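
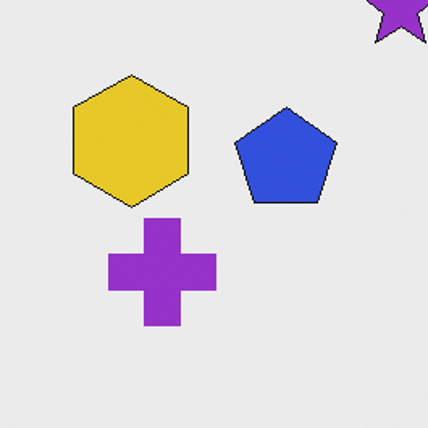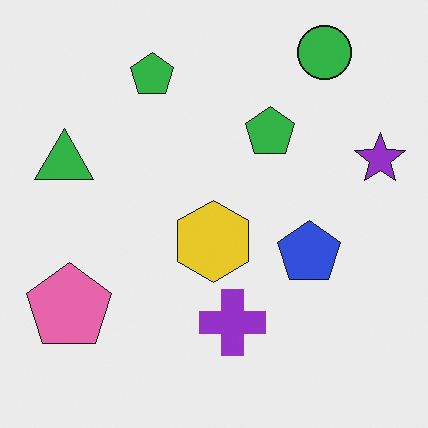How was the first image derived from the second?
This is the original image cropped slightly and scaled back up.

The visible shapes are larger and the field of view is narrower; shapes near the original edges may be partly or wholly outside the frame — a crop-and-rescale.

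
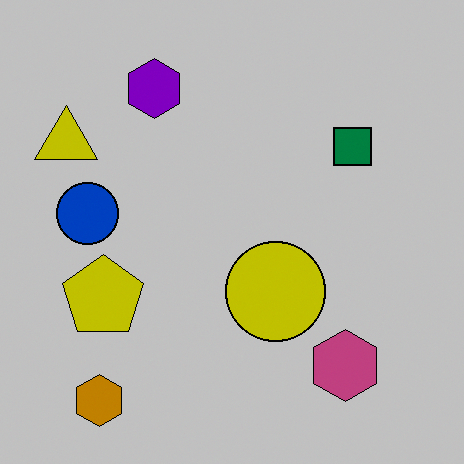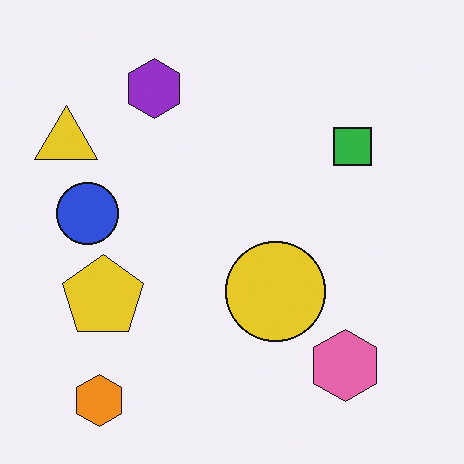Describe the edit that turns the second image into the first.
The first image is the second heavily posterized to just a handful of flat colors.

Each flat color has snapped to a coarser quantized level — most visibly, the near-white background has dropped to a flat grey.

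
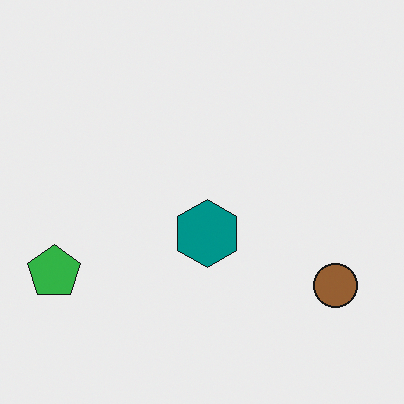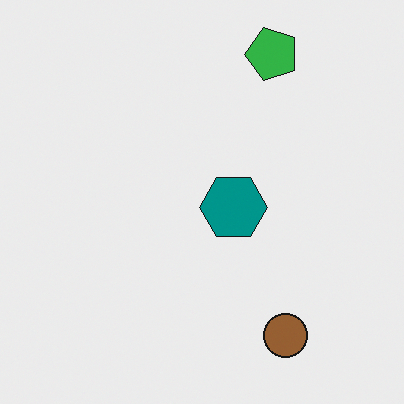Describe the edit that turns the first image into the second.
The second image is the first transposed (reflected across the top-left ↔ bottom-right diagonal).

Shapes have swapped their row and column positions — what was in the top-right is now in the bottom-left — a diagonal reflection.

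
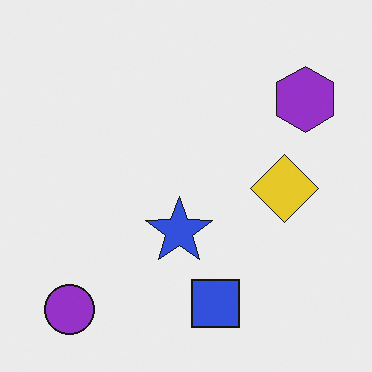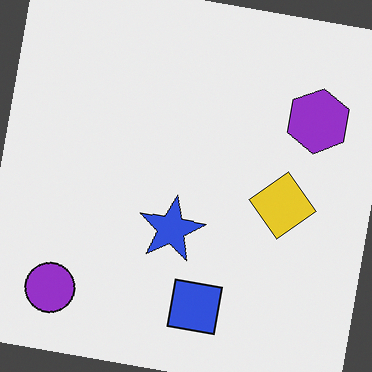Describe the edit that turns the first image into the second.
The second image is the first rotated clockwise by a few degrees.

Every shape is tilted by the same angle and the image corners show triangular fill wedges — a whole-image rotation by a non-right angle.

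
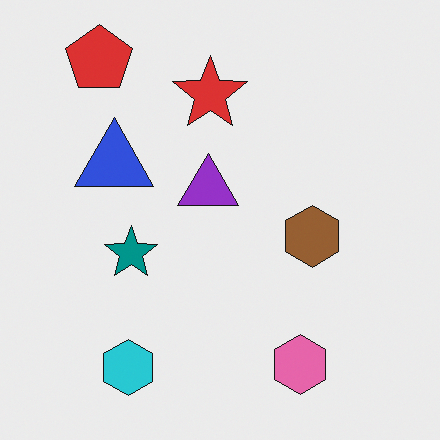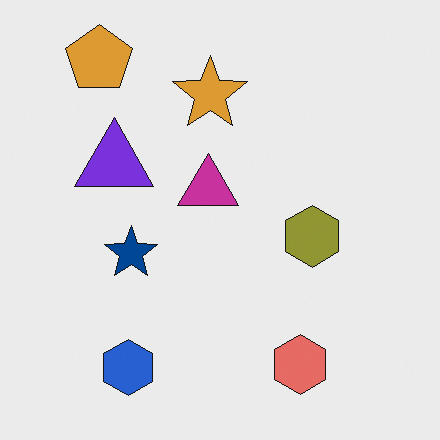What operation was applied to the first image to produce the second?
The image was hue-shifted slightly.

Every shape's color has rotated by the same amount around the hue wheel — a uniform hue shift.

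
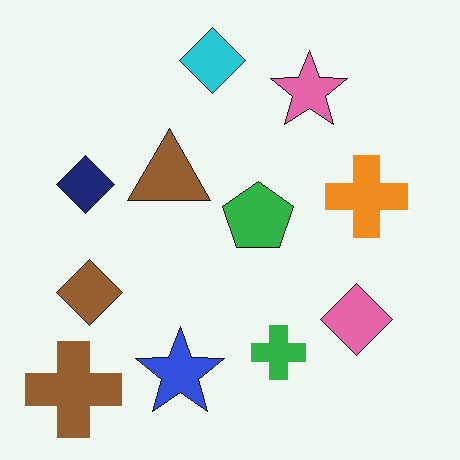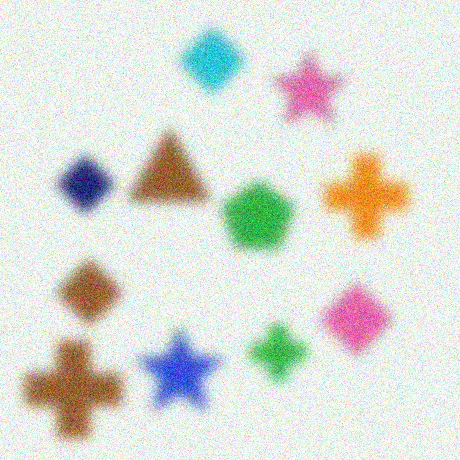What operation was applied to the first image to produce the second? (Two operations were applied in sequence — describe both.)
It was heavily blurred, then degraded with visible gaussian noise.

Shape edges and outlines are uniformly softened across the whole image. Random speckle covers the whole image, including the flat background.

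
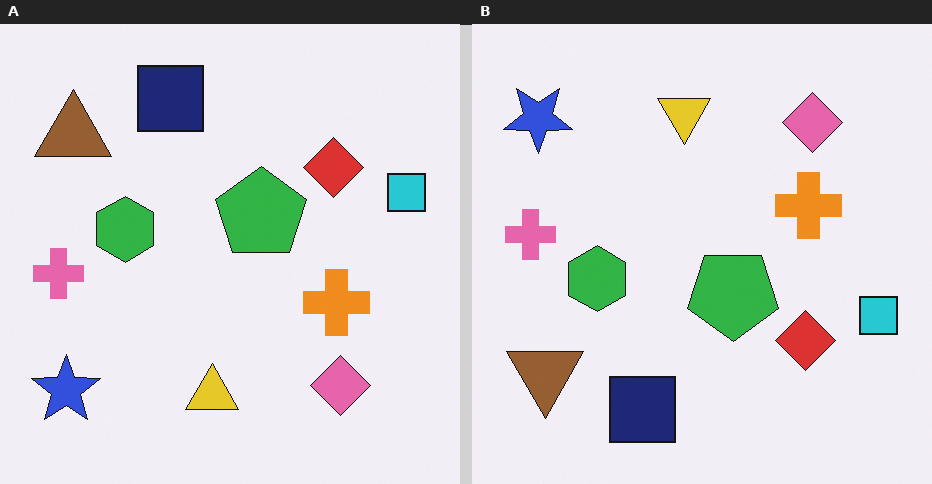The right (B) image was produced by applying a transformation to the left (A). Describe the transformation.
Flipped vertically (top ↔ bottom).

The navy square is in the top of the left (A) image and the bottom of the right (B) — shapes on opposite sides of the horizontal midline have swapped in a mirror flip.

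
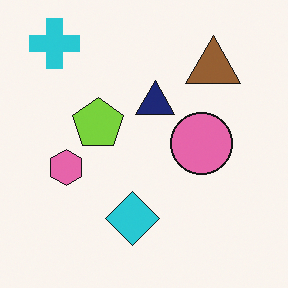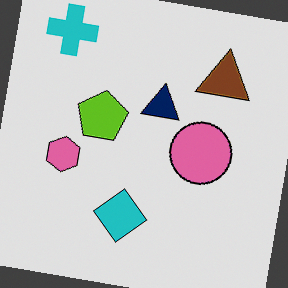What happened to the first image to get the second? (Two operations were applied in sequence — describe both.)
The image was rotated clockwise by a small amount, then posterized to a reduced palette.

Every shape is tilted by the same angle and the image corners show triangular fill wedges — a whole-image rotation by a non-right angle. Each flat color has snapped to a coarser quantized level — most visibly, the near-white background has dropped to a flat grey.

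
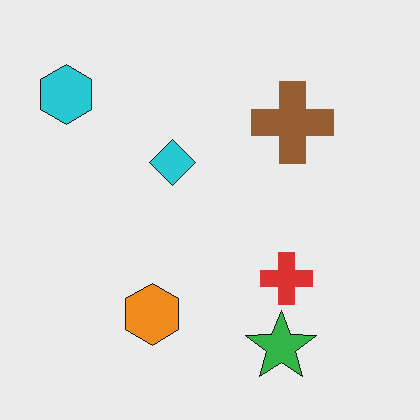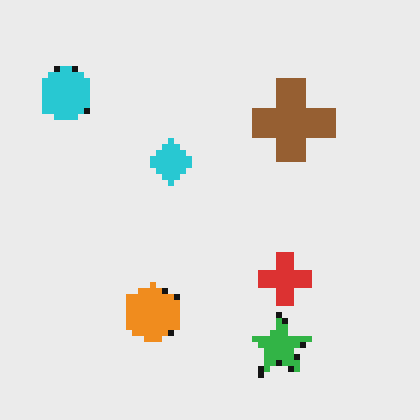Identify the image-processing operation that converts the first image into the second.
The image was pixelated into visible square blocks.

Shapes are reduced to large square blocks; fine edges and outlines are lost — a downscale-then-upscale (mosaic) effect.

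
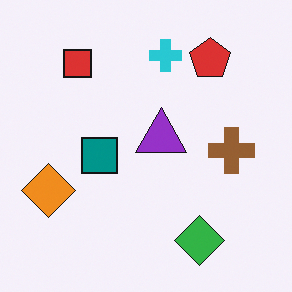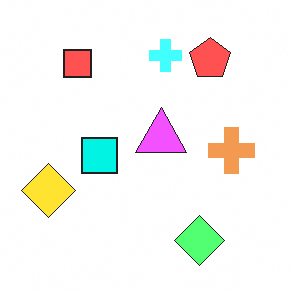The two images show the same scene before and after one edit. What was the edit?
Substantially brightened.

Every pixel — background and shapes alike — is uniformly brightened.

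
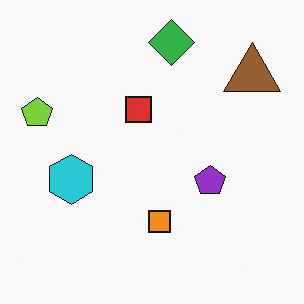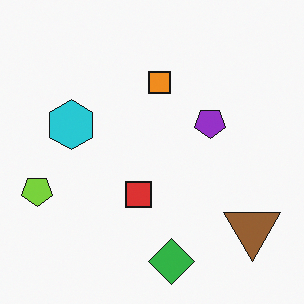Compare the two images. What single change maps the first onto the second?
Flipped vertically (top ↔ bottom).

The green diamond is in the top of the first image and the bottom of the second — shapes on opposite sides of the horizontal midline have swapped in a mirror flip.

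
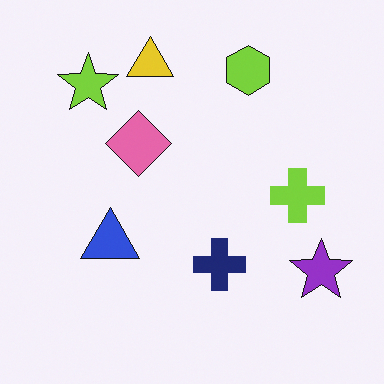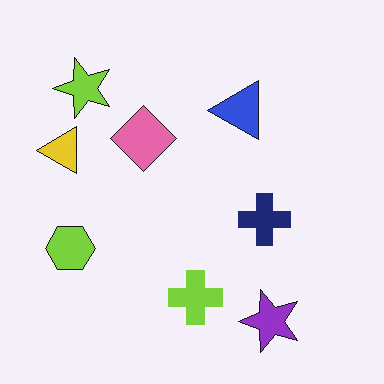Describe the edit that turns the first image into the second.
The second image is the first transposed (reflected across the top-left ↔ bottom-right diagonal).

Shapes have swapped their row and column positions — what was in the top-right is now in the bottom-left — a diagonal reflection.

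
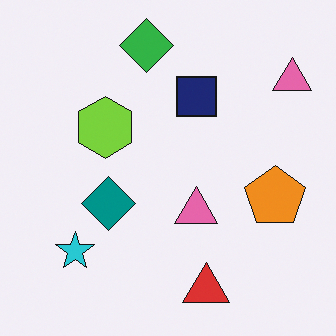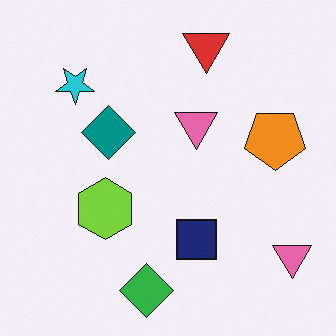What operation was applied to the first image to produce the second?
The second image is the first flipped vertically (top ↔ bottom).

The green diamond is in the top of the first image and the bottom of the second — shapes on opposite sides of the horizontal midline have swapped in a mirror flip.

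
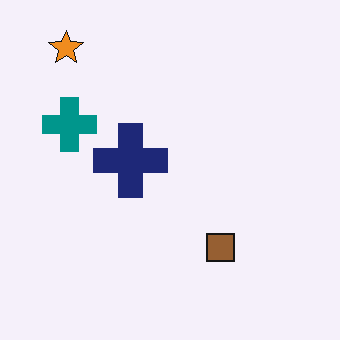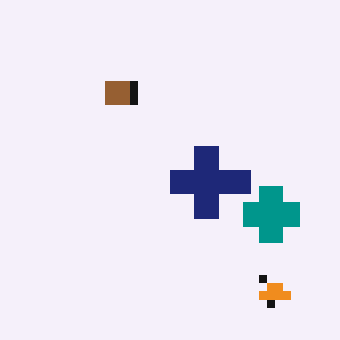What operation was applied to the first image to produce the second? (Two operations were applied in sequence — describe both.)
This is the original image rotated 180°, then moderately pixelated.

The orange star sits in the top-left of the first image and the bottom-right of the second — consistent with a whole-image 180° rotation. Shapes are reduced to large square blocks; fine edges and outlines are lost — a downscale-then-upscale (mosaic) effect.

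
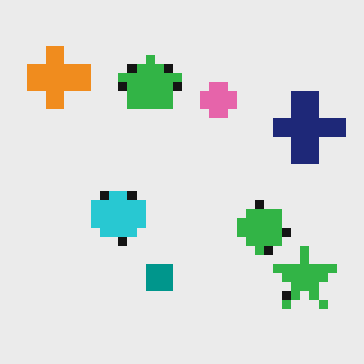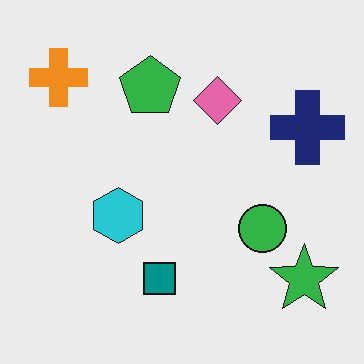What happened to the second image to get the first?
It was coarsely pixelated.

Shapes are reduced to large square blocks; fine edges and outlines are lost — a downscale-then-upscale (mosaic) effect.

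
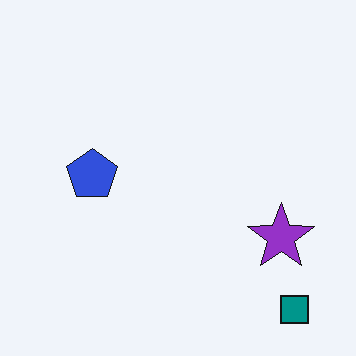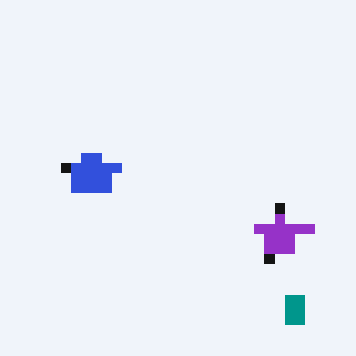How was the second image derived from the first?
It was heavily pixelated into large blocks.

Shapes are reduced to large square blocks; fine edges and outlines are lost — a downscale-then-upscale (mosaic) effect.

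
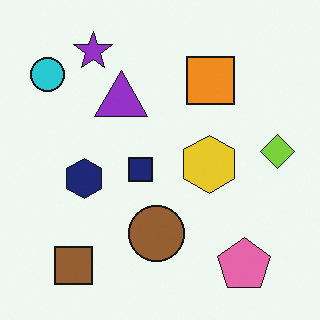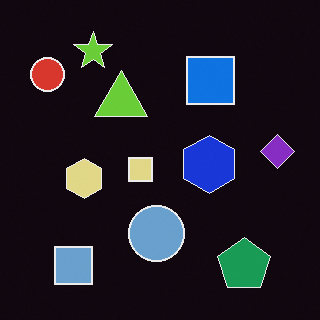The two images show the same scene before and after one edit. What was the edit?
The transformation is: color-inverted (negative).

The light background has become dark and every shape's color is its complement — a photographic negative.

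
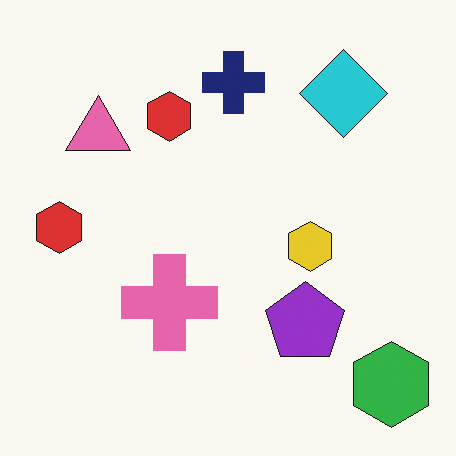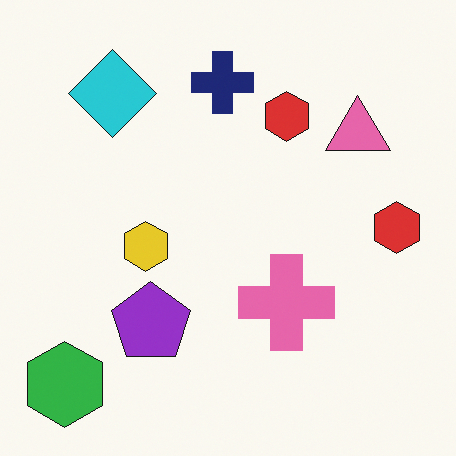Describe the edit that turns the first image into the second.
The image was flipped horizontally (left ↔ right).

The green hexagon is in the bottom-right of the first image and the bottom-left of the second — shapes on opposite sides of the vertical midline have swapped in a mirror flip.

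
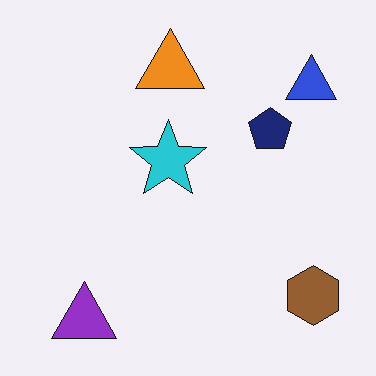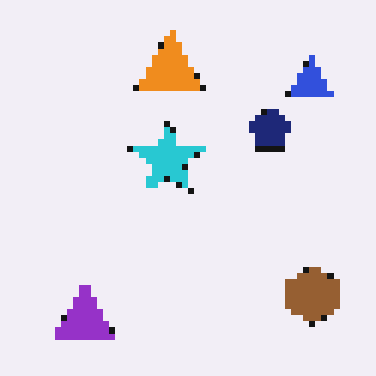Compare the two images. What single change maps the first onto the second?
Pixelated into visible square blocks.

Shapes are reduced to large square blocks; fine edges and outlines are lost — a downscale-then-upscale (mosaic) effect.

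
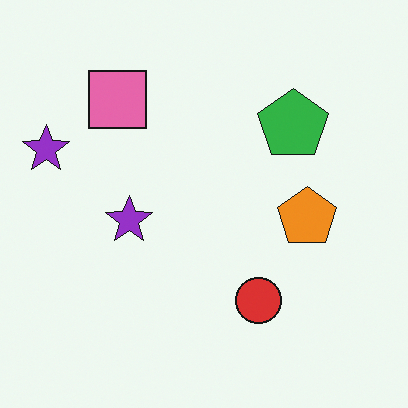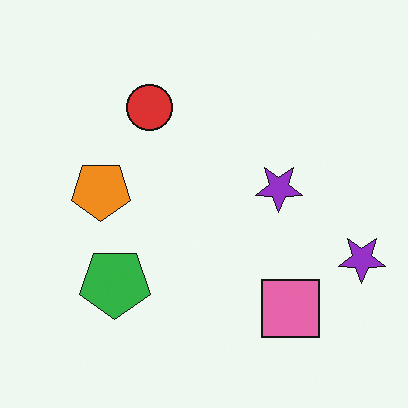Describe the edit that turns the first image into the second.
Rotated 180°.

The pink square sits in the top-left of the first image and the bottom-right of the second — consistent with a whole-image 180° rotation.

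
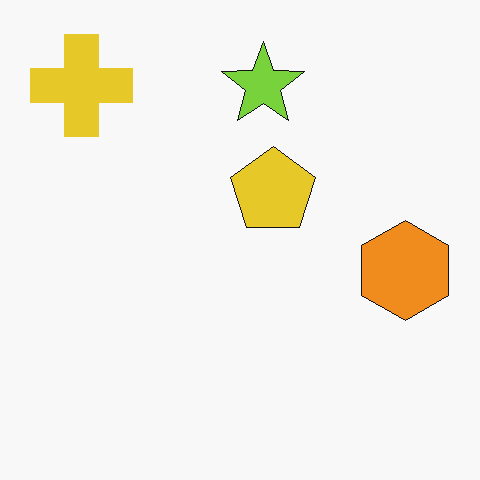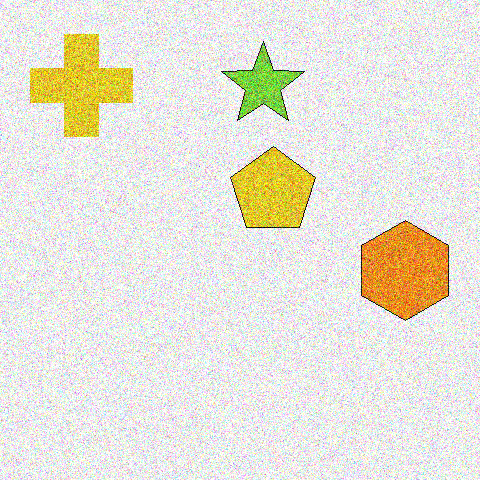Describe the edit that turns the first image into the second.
It was degraded with heavy additive noise.

Random speckle covers the whole image, including the flat background.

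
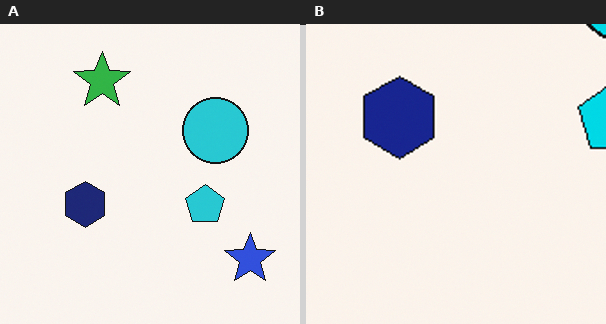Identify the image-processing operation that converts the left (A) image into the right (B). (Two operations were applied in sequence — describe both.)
The right (B) image is the left (A) cropped tightly and scaled back up, then slightly oversaturated.

The visible shapes are larger and the field of view is narrower; shapes near the original edges may be partly or wholly outside the frame — a crop-and-rescale. All colors are more vivid — a global saturation change.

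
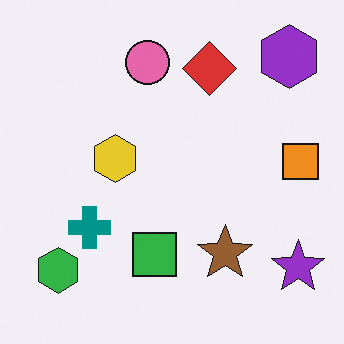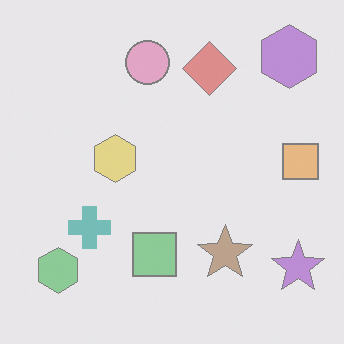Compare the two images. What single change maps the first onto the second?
This is the original image washed out (contrast reduced).

Tones are pushed toward mid-grey across the whole image — a global contrast change.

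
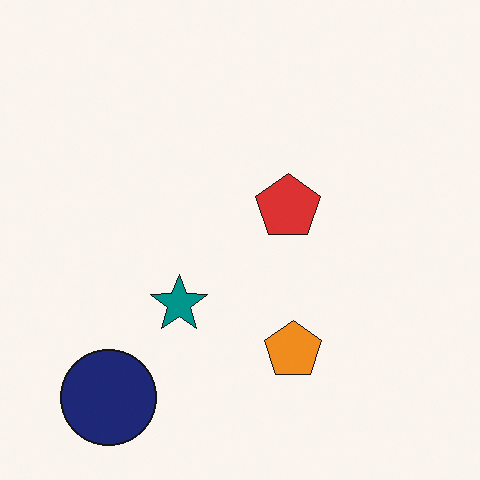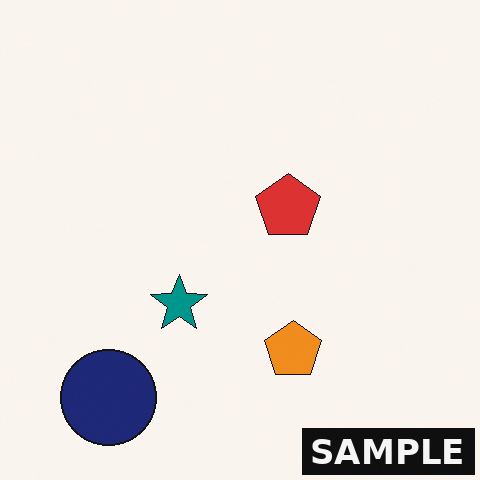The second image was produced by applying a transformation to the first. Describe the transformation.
The image was watermarked with the text "SAMPLE" in the lower-right corner.

A dark label reading "SAMPLE" appears in the lower-right corner.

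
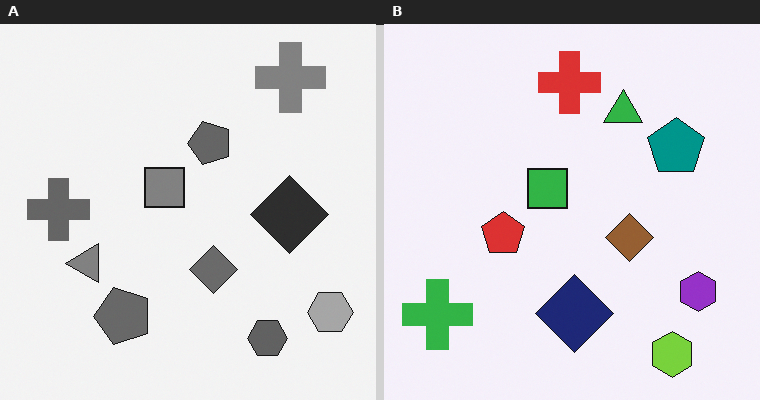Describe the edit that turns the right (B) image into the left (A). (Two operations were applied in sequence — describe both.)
This is the original image converted to grayscale, then transposed (reflected across the top-left ↔ bottom-right diagonal).

All color is removed — every shape is now a shade of grey. Shapes have swapped their row and column positions — what was in the top-right is now in the bottom-left — a diagonal reflection.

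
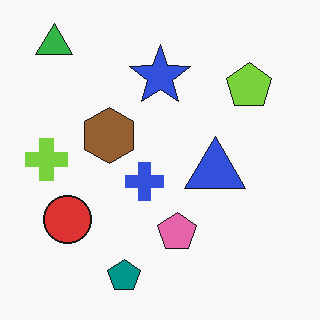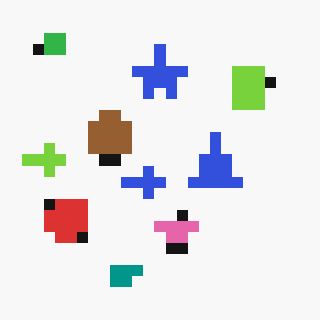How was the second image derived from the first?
The image was coarsely pixelated.

Shapes are reduced to large square blocks; fine edges and outlines are lost — a downscale-then-upscale (mosaic) effect.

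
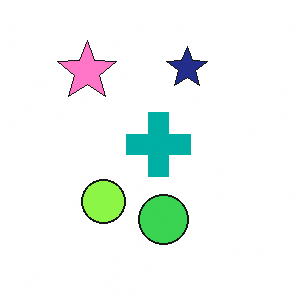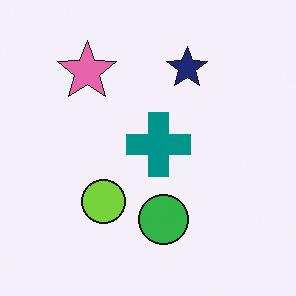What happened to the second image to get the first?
It was brightened a little.

Every pixel — background and shapes alike — is uniformly brightened.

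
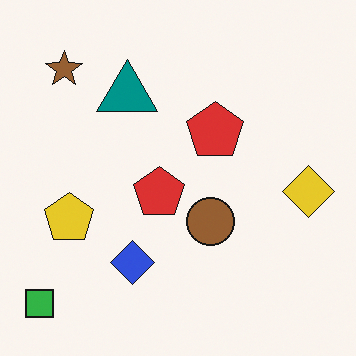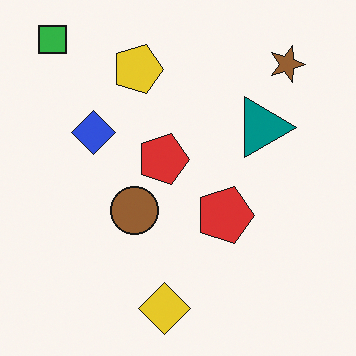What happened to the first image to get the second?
It was rotated 90° clockwise.

The green square sits in the bottom-left of the first image and the top-left of the second — consistent with a whole-image 90° clockwise rotation.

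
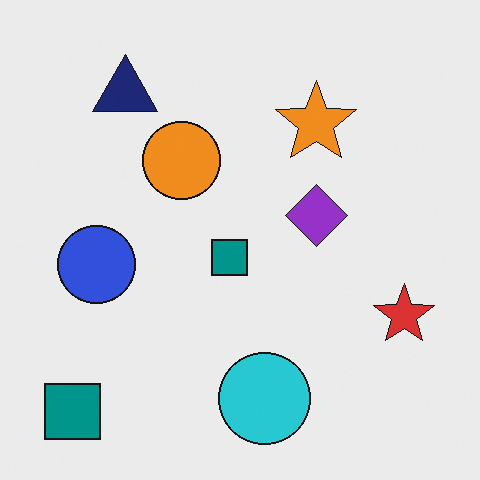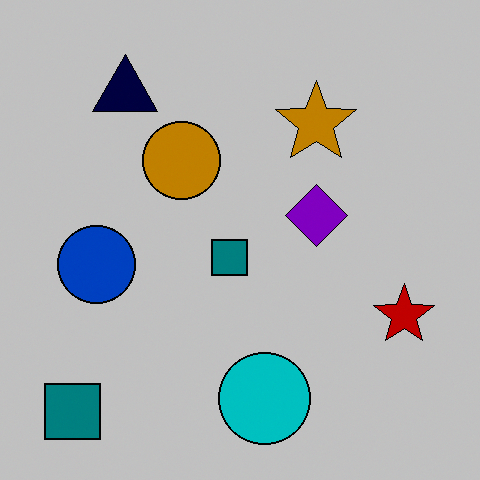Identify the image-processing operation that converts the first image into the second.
The second image is the first aggressively posterized.

Each flat color has snapped to a coarser quantized level — most visibly, the near-white background has dropped to a flat grey.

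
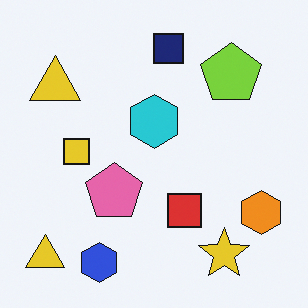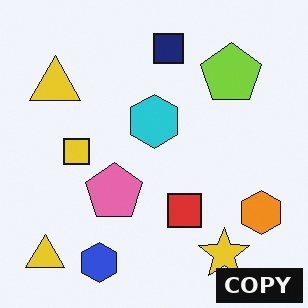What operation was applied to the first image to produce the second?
This is the original image watermarked with the text "COPY" in the lower-right corner.

A dark label reading "COPY" appears in the lower-right corner.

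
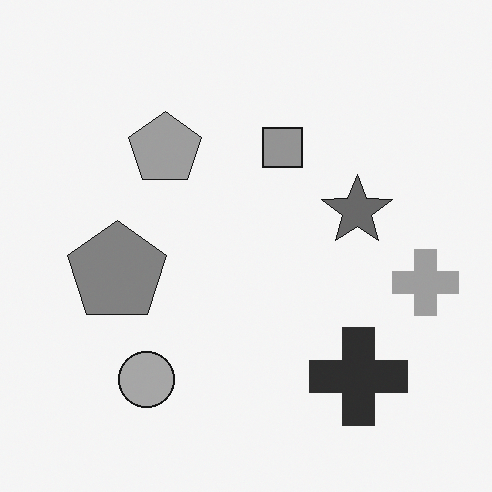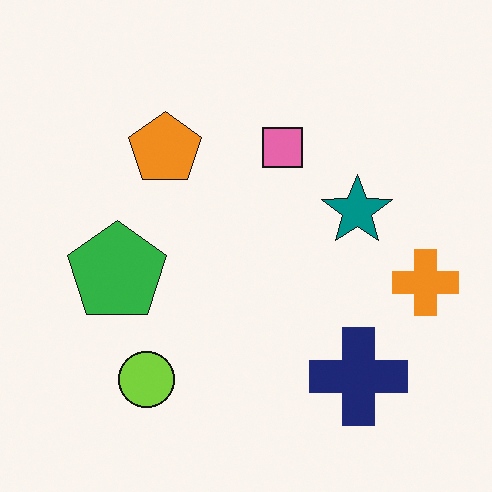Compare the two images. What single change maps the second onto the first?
Converted to grayscale.

All color is removed — every shape is now a shade of grey.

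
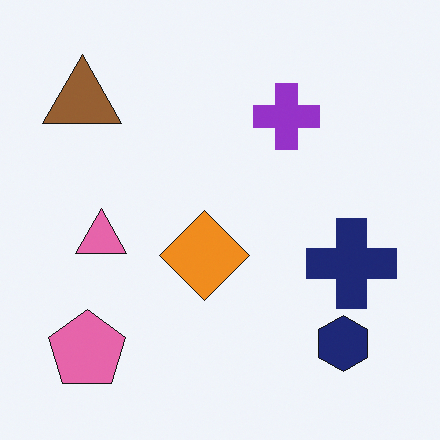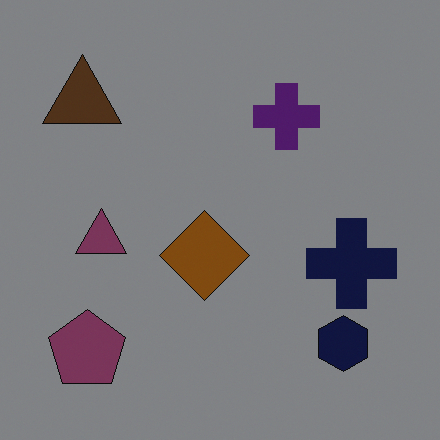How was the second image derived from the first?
This is the original image noticeably darkened.

Every pixel — background and shapes alike — is uniformly darkened.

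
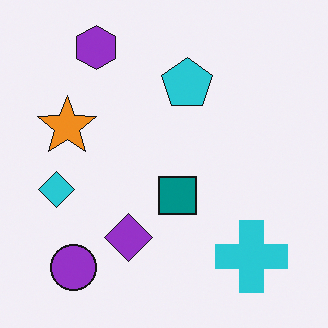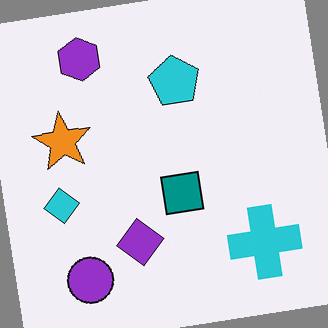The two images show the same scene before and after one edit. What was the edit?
It was rotated counter-clockwise by a slight angle.

Every shape is tilted by the same angle and the image corners show triangular fill wedges — a whole-image rotation by a non-right angle.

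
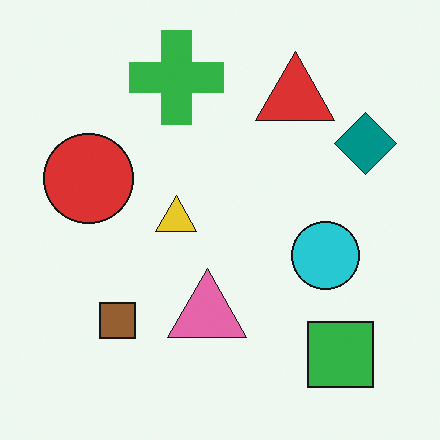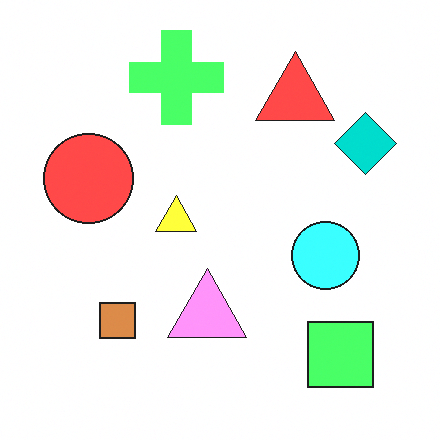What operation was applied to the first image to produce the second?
This is the original image noticeably brightened.

Every pixel — background and shapes alike — is uniformly brightened.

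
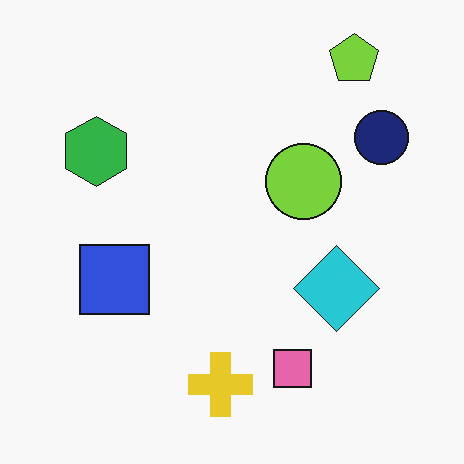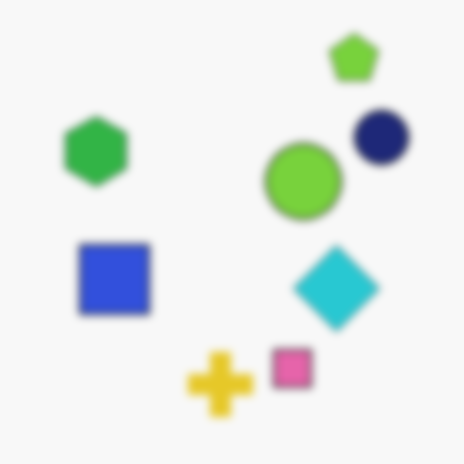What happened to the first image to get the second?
The second image is the first moderately blurred.

Shape edges and outlines are uniformly softened across the whole image.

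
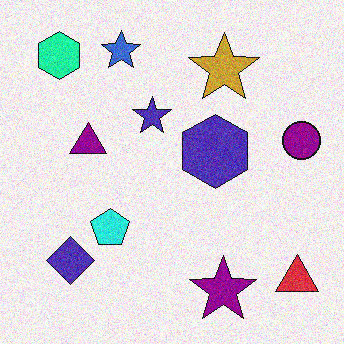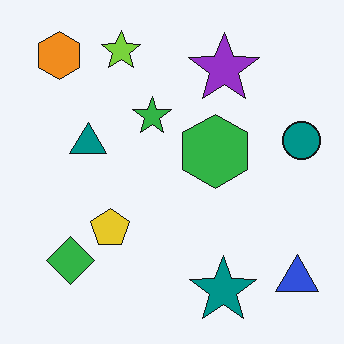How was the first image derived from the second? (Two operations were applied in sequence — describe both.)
Hue-shifted by a moderate amount, then degraded with visible gaussian noise.

Every shape's color has rotated by the same amount around the hue wheel — a uniform hue shift. Random speckle covers the whole image, including the flat background.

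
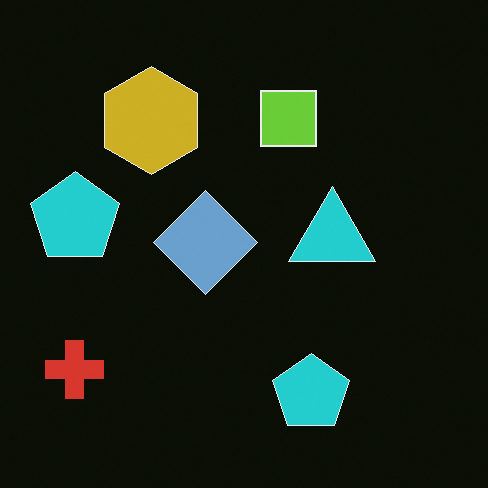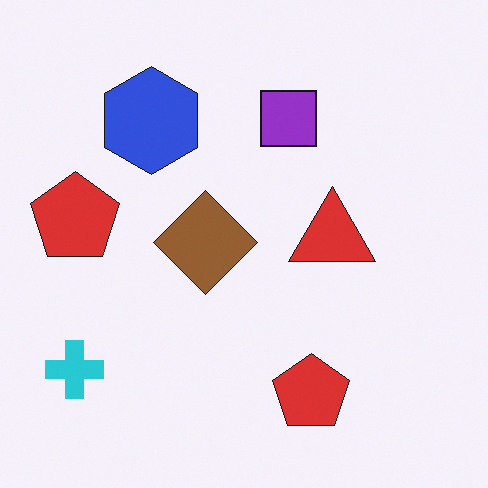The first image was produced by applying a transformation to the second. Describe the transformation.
Color-inverted (negative).

The light background has become dark and every shape's color is its complement — a photographic negative.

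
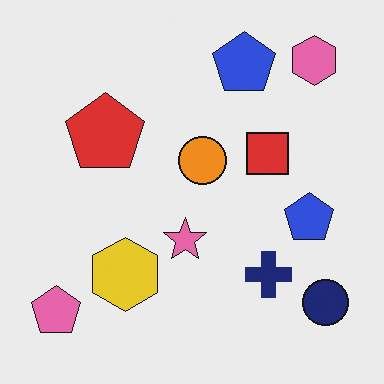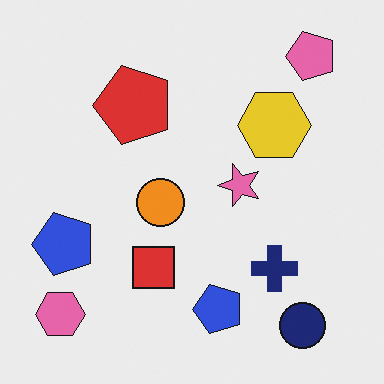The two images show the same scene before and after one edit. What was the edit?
The transformation is: transposed (reflected across the top-left ↔ bottom-right diagonal).

Shapes have swapped their row and column positions — what was in the top-right is now in the bottom-left — a diagonal reflection.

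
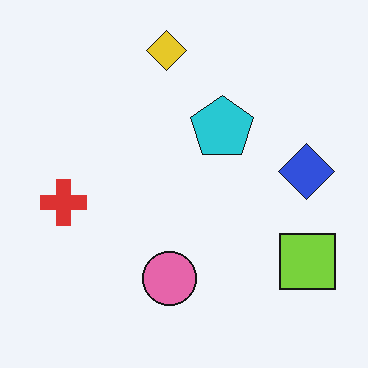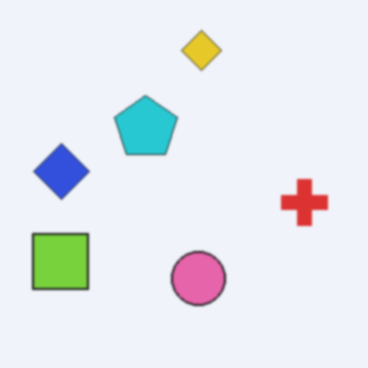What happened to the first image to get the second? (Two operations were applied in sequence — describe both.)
The transformation is: flipped horizontally (left ↔ right), then given a subtle gaussian blur.

The lime square is in the bottom-right of the first image and the bottom-left of the second — shapes on opposite sides of the vertical midline have swapped in a mirror flip. Shape edges and outlines are uniformly softened across the whole image.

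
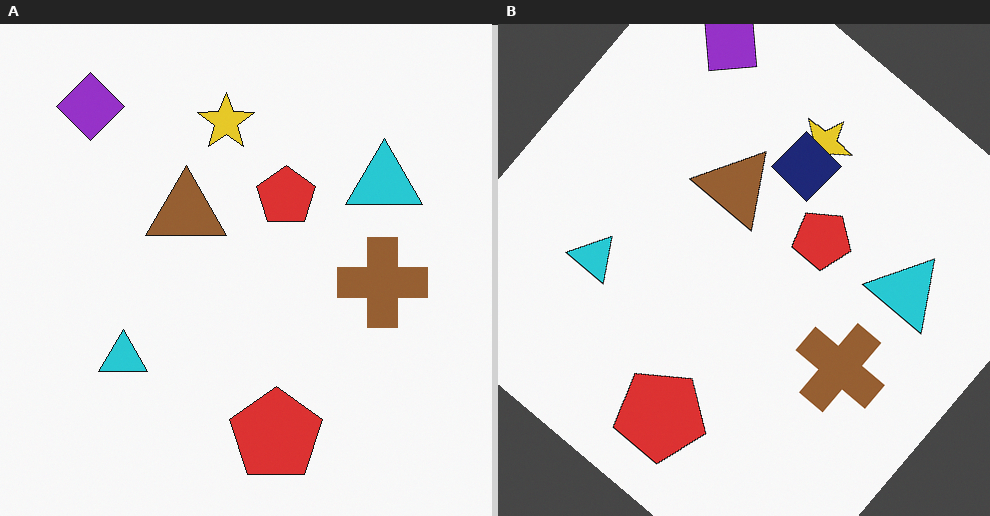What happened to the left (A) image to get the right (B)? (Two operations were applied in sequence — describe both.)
This is the original image rotated clockwise by a large amount — several tens of degrees, then overlaid with an additional navy diamond.

Every shape is tilted by the same angle and the image corners show triangular fill wedges — a whole-image rotation by a non-right angle. A navy diamond appears in the right (B) image that is absent from the left (A).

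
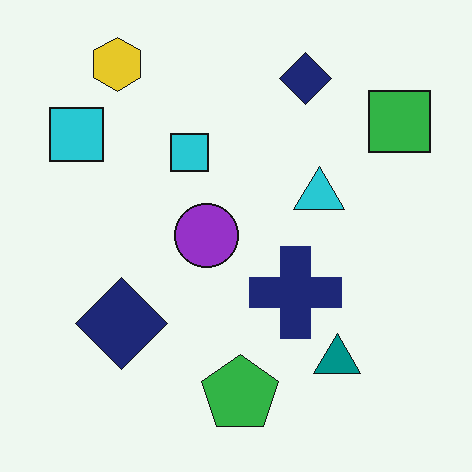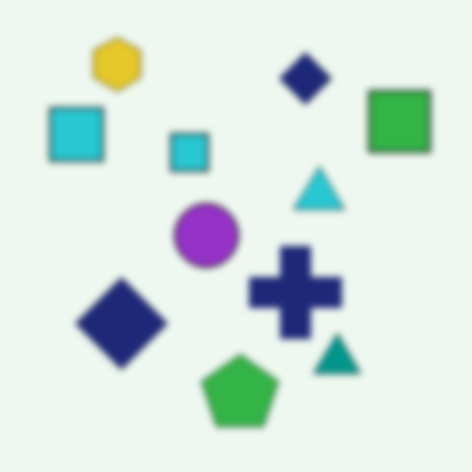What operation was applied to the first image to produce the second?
The second image is the first moderately blurred.

Shape edges and outlines are uniformly softened across the whole image.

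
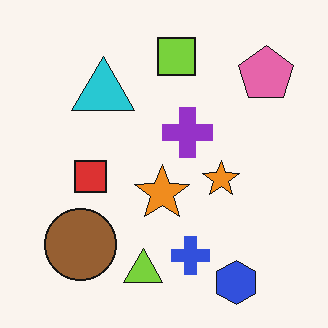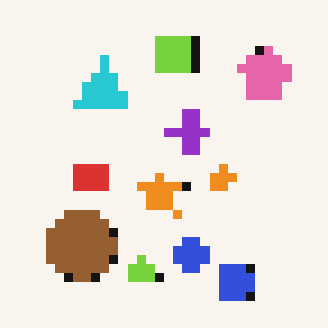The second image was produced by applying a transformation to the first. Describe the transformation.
It was heavily pixelated into large blocks.

Shapes are reduced to large square blocks; fine edges and outlines are lost — a downscale-then-upscale (mosaic) effect.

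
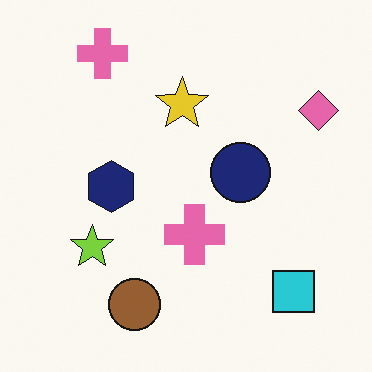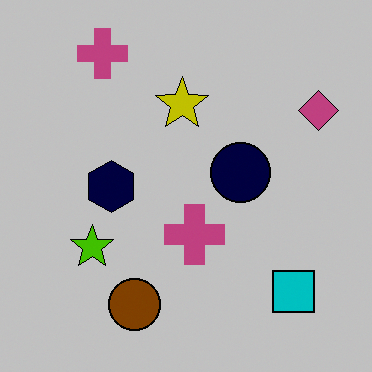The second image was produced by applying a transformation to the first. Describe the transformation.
The image was aggressively posterized.

Each flat color has snapped to a coarser quantized level — most visibly, the near-white background has dropped to a flat grey.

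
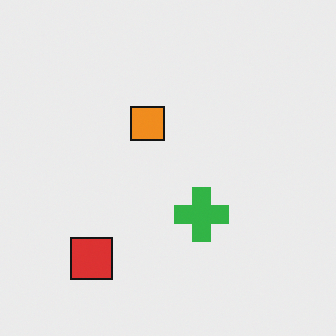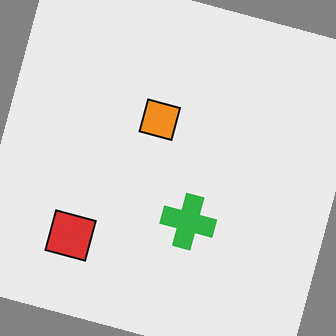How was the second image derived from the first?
The second image is the first rotated clockwise by a clearly visible amount.

Every shape is tilted by the same angle and the image corners show triangular fill wedges — a whole-image rotation by a non-right angle.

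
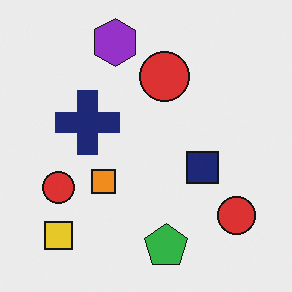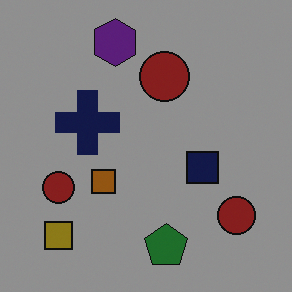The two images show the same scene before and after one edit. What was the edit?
Substantially darkened.

Every pixel — background and shapes alike — is uniformly darkened.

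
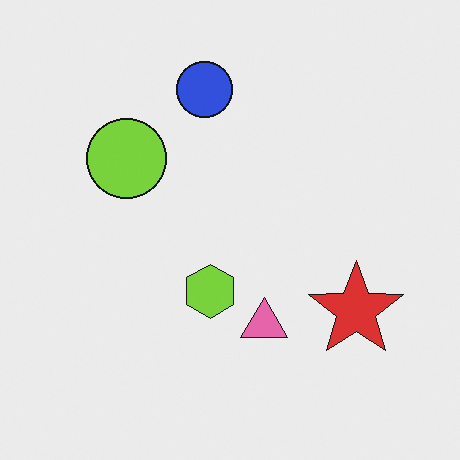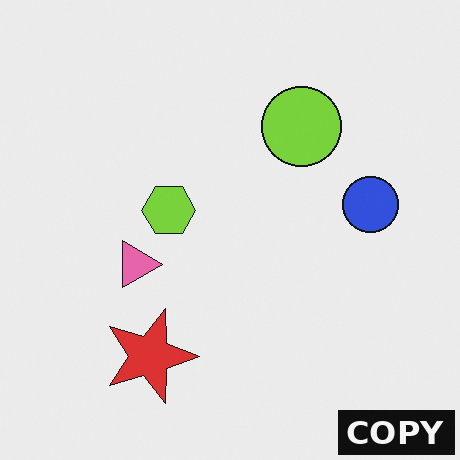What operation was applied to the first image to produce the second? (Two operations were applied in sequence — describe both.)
This is the original image rotated 90° clockwise, then watermarked with the text "COPY" in the lower-right corner.

The red star sits in the bottom-right of the first image and the bottom-left of the second — consistent with a whole-image 90° clockwise rotation. A dark label reading "COPY" appears in the lower-right corner.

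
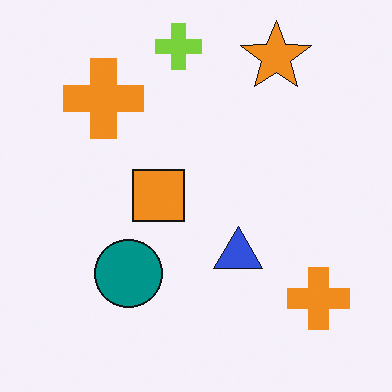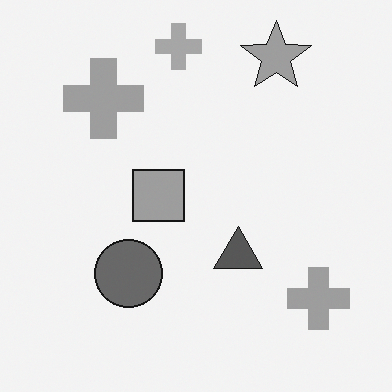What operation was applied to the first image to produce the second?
This is the original image converted to grayscale.

All color is removed — every shape is now a shade of grey.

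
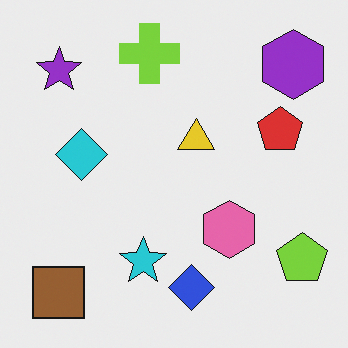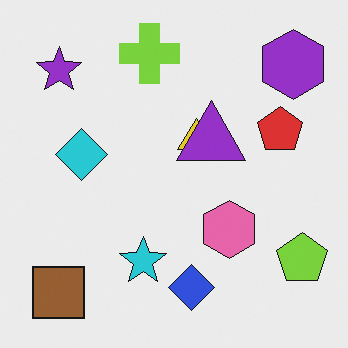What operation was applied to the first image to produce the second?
Overlaid with an additional purple triangle.

A purple triangle appears in the second image that is absent from the first.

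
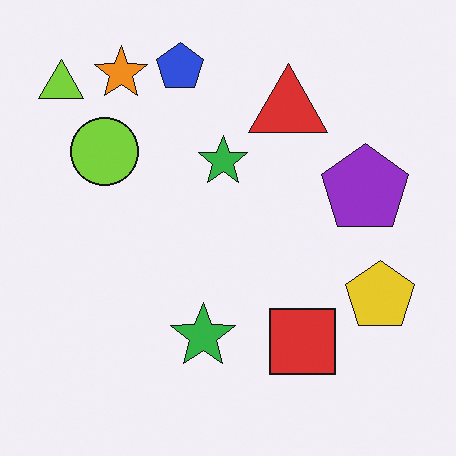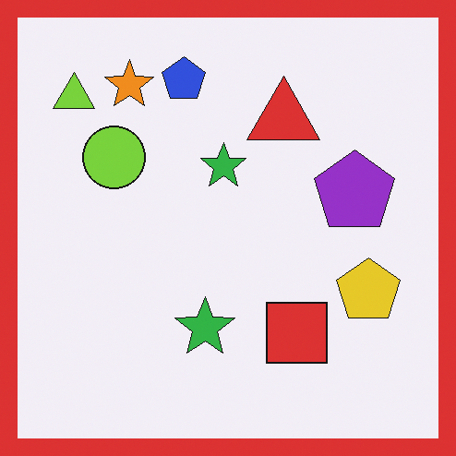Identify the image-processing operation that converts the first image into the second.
The transformation is: framed with a red border.

A solid red frame runs around the edge of the second image, with the content slightly shrunk inside it.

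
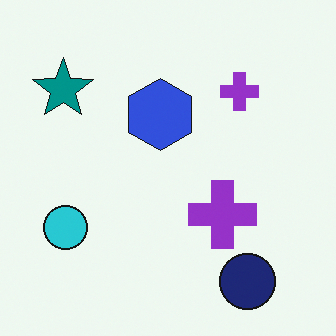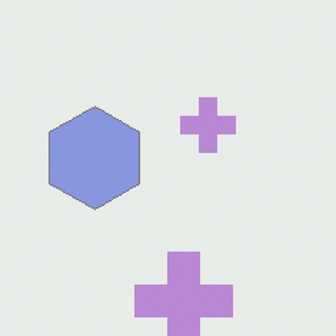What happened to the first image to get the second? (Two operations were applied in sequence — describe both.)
The image was cropped to a modestly smaller region and rescaled, then washed out (contrast reduced).

The visible shapes are larger and the field of view is narrower; shapes near the original edges may be partly or wholly outside the frame — a crop-and-rescale. Tones are pushed toward mid-grey across the whole image — a global contrast change.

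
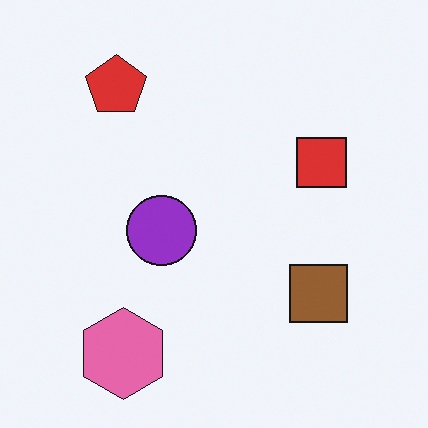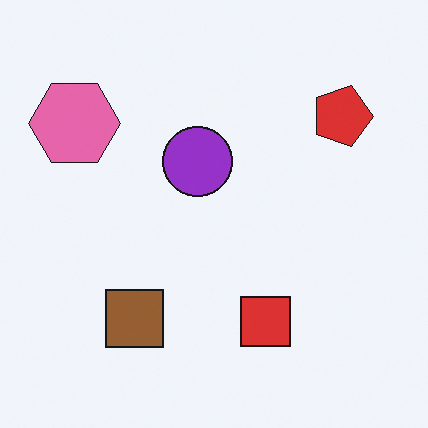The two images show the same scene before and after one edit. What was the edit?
The image was rotated 90° clockwise.

The pink hexagon sits in the bottom-left of the first image and the top-left of the second — consistent with a whole-image 90° clockwise rotation.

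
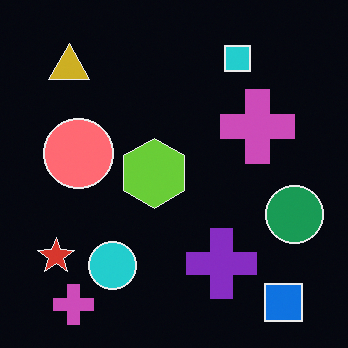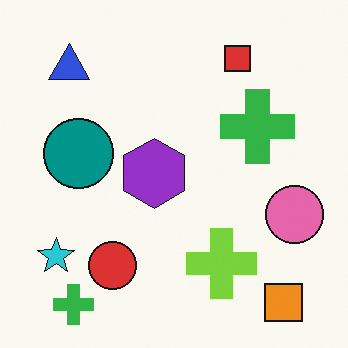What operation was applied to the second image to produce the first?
The image was color-inverted (negative).

The light background has become dark and every shape's color is its complement — a photographic negative.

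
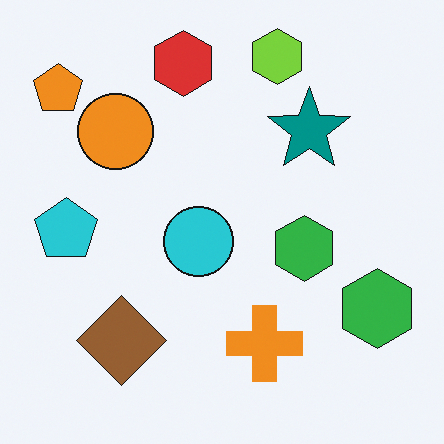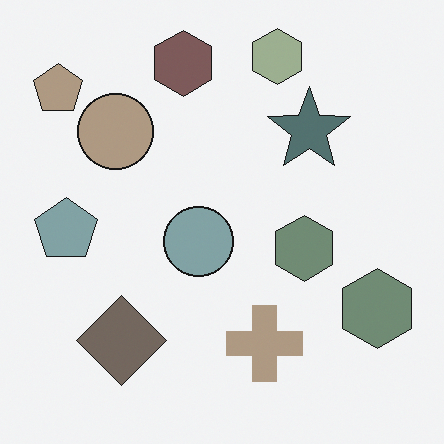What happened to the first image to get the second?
The second image is the first made much more muted (saturation change).

All colors are more muted and greyish — a global saturation change.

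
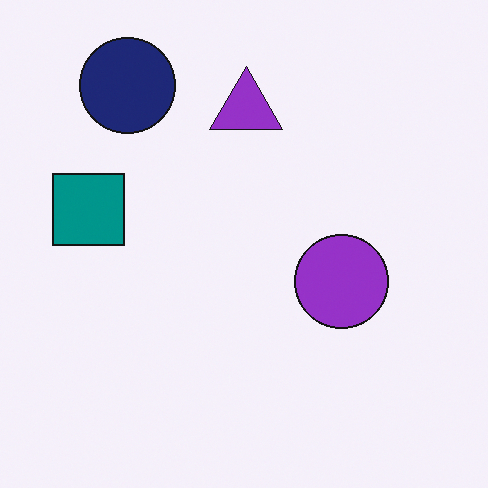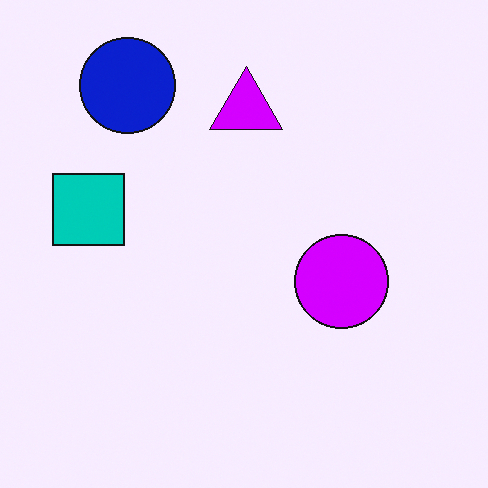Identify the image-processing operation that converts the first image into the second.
It was made much more vivid (saturation change).

All colors are more vivid — a global saturation change.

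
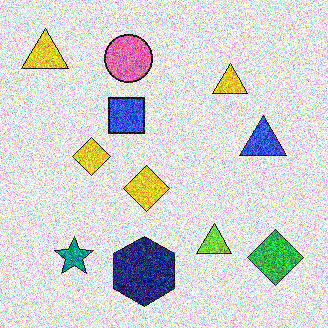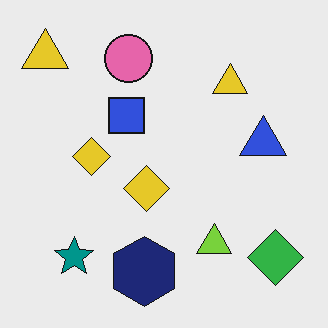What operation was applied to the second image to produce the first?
Degraded with strong gaussian noise.

Random speckle covers the whole image, including the flat background.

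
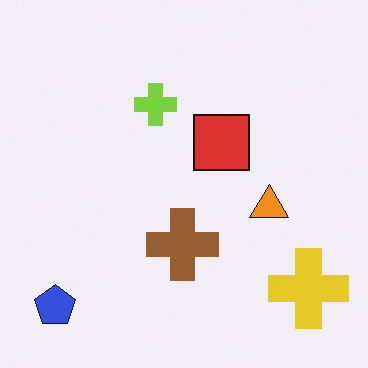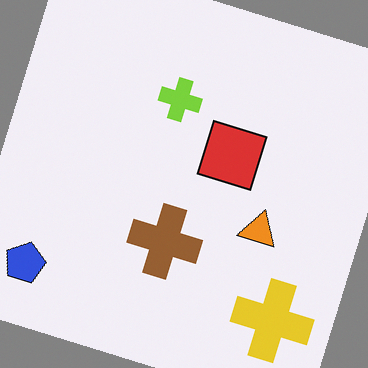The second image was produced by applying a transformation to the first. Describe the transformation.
The image was rotated clockwise by a clearly visible amount.

Every shape is tilted by the same angle and the image corners show triangular fill wedges — a whole-image rotation by a non-right angle.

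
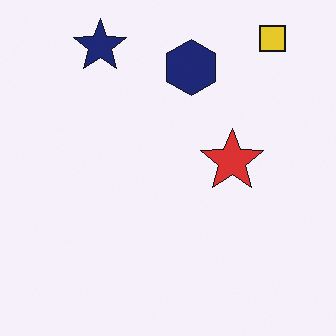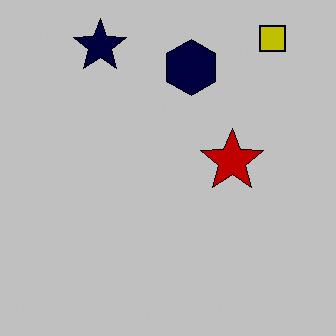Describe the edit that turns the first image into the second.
The image was aggressively posterized.

Each flat color has snapped to a coarser quantized level — most visibly, the near-white background has dropped to a flat grey.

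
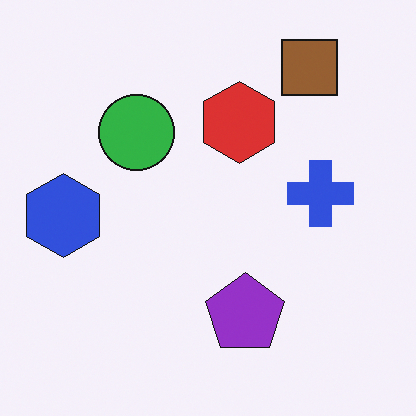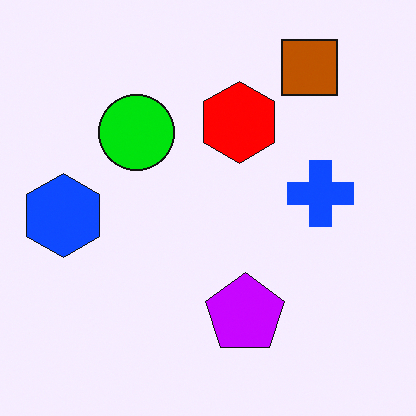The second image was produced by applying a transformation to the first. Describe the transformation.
Made much more vivid (saturation change).

All colors are more vivid — a global saturation change.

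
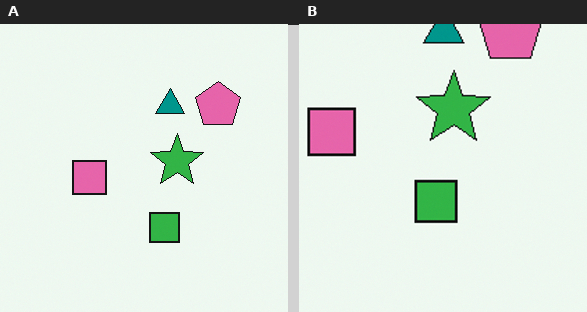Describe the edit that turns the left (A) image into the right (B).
Cropped to a modestly smaller region and rescaled.

The visible shapes are larger and the field of view is narrower; shapes near the original edges may be partly or wholly outside the frame — a crop-and-rescale.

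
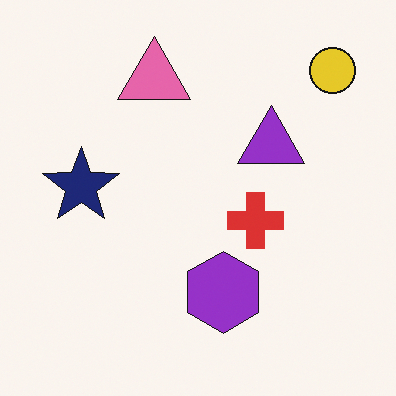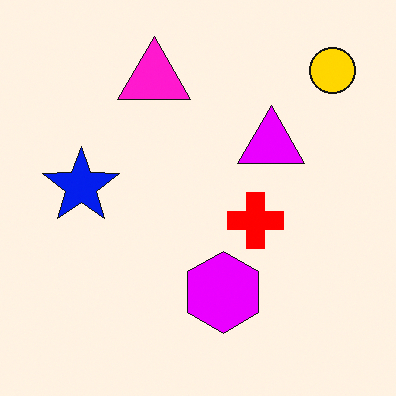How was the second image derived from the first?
The image was heavily oversaturated.

All colors are more vivid — a global saturation change.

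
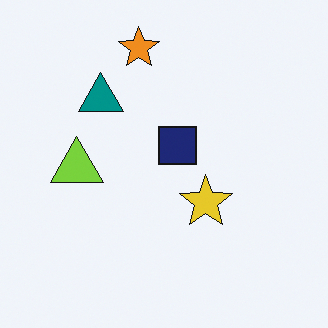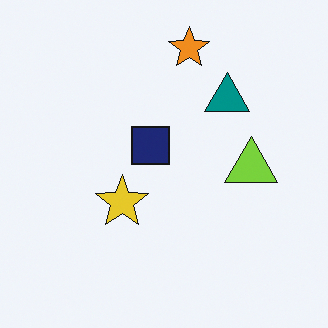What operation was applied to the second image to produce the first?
The first image is the second flipped horizontally (left ↔ right).

The lime triangle is in the right of the second image and the left of the first — shapes on opposite sides of the vertical midline have swapped in a mirror flip.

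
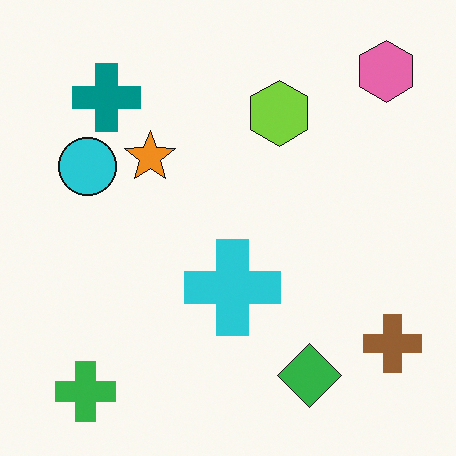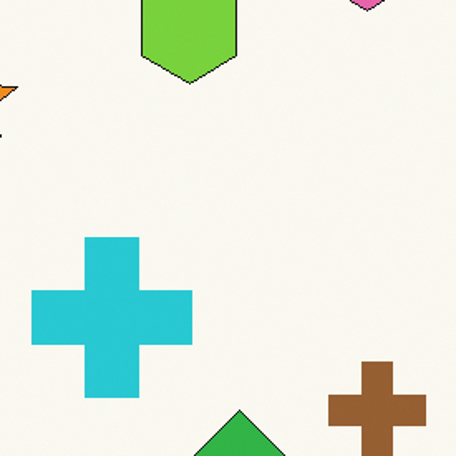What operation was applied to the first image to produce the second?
The image was cropped tightly and scaled back up.

The visible shapes are larger and the field of view is narrower; shapes near the original edges may be partly or wholly outside the frame — a crop-and-rescale.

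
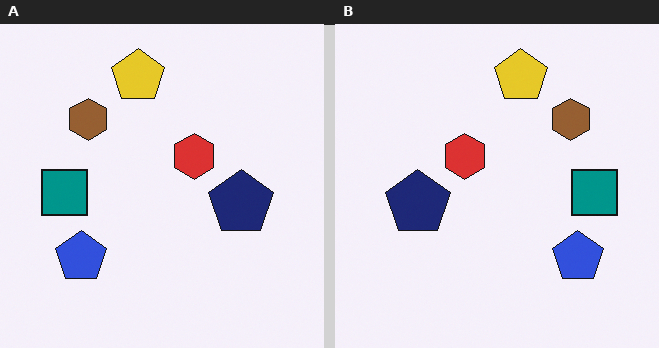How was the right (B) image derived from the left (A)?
It was flipped horizontally (left ↔ right).

The teal square is in the left of the left (A) image and the right of the right (B) — shapes on opposite sides of the vertical midline have swapped in a mirror flip.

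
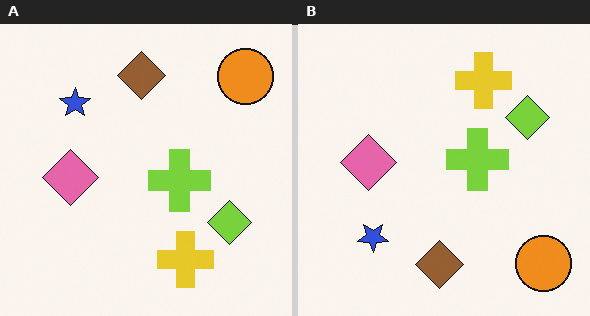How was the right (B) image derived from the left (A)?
Flipped vertically (top ↔ bottom).

The brown diamond is in the top of the left (A) image and the bottom of the right (B) — shapes on opposite sides of the horizontal midline have swapped in a mirror flip.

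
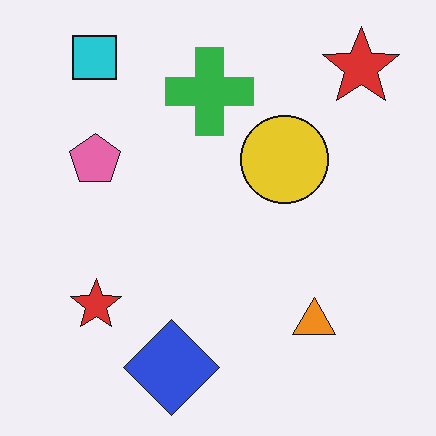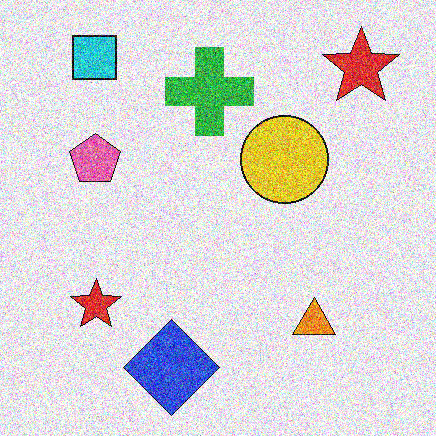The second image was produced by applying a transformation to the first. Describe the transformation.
This is the original image degraded with heavy additive noise.

Random speckle covers the whole image, including the flat background.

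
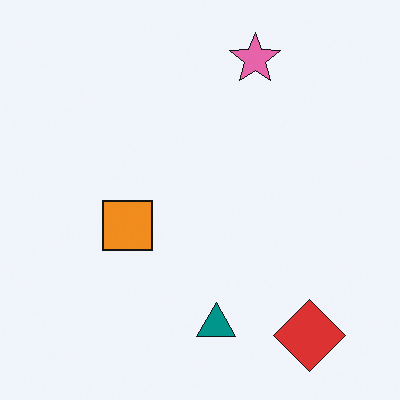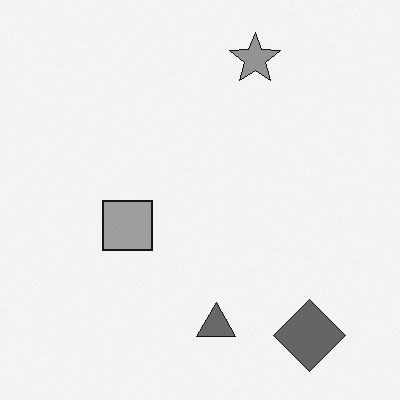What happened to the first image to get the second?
The transformation is: converted to grayscale.

All color is removed — every shape is now a shade of grey.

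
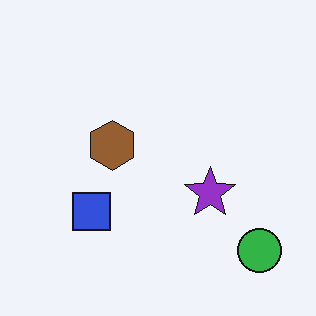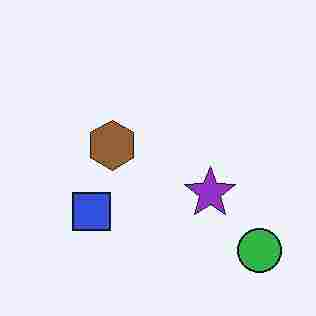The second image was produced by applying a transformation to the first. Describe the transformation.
This is the original image degraded with heavy JPEG compression.

Blocky 8×8 compression artifacts appear around shape edges and the flat background shows ringing — characteristic JPEG degradation.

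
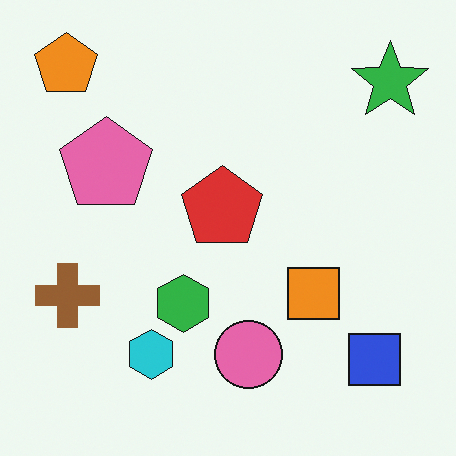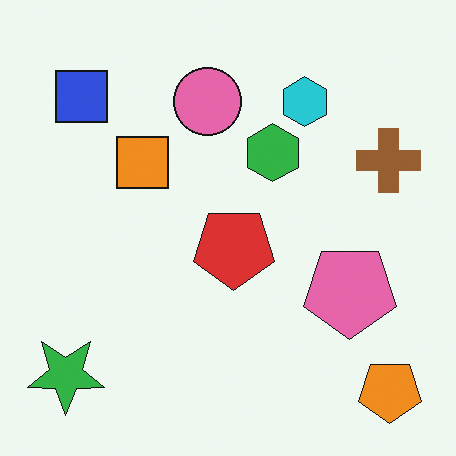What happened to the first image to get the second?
It was rotated 180°.

The orange pentagon sits in the top-left of the first image and the bottom-right of the second — consistent with a whole-image 180° rotation.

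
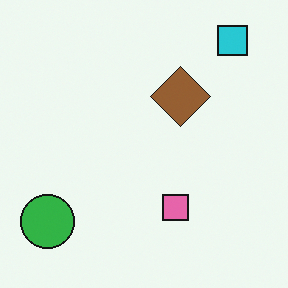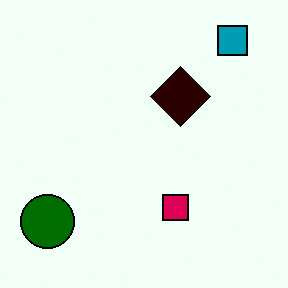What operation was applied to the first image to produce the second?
The image was given much higher contrast.

Tones are pushed away from mid-grey across the whole image — a global contrast change.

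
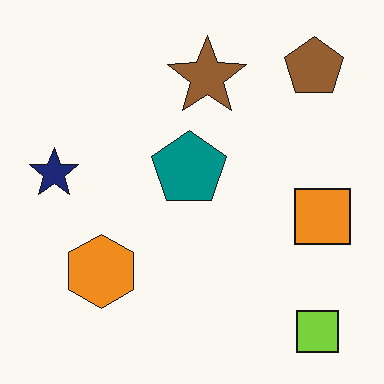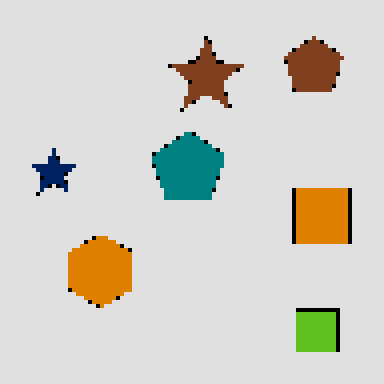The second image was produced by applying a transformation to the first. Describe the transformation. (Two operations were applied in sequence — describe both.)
The second image is the first posterized to a reduced palette, then lightly pixelated (a mild mosaic effect).

Each flat color has snapped to a coarser quantized level — most visibly, the near-white background has dropped to a flat grey. Shapes are reduced to large square blocks; fine edges and outlines are lost — a downscale-then-upscale (mosaic) effect.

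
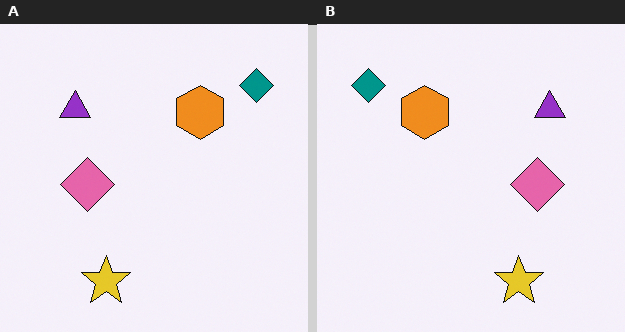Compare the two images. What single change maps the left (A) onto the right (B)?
Flipped horizontally (left ↔ right).

The teal diamond is in the top-right of the left (A) image and the top-left of the right (B) — shapes on opposite sides of the vertical midline have swapped in a mirror flip.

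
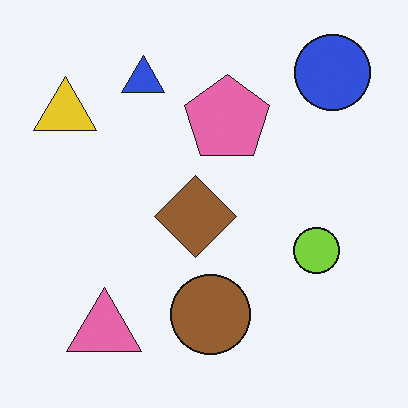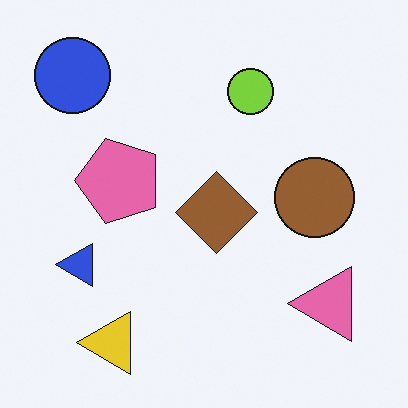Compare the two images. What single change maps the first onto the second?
The image was rotated 90° counter-clockwise.

The blue circle sits in the top-right of the first image and the top-left of the second — consistent with a whole-image 90° counter-clockwise rotation.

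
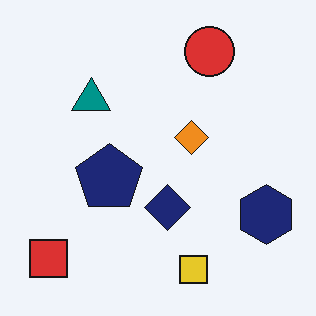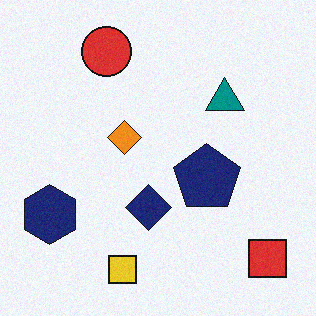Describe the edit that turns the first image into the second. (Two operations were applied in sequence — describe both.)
The image was degraded with light additive noise, then flipped horizontally (left ↔ right).

Random speckle covers the whole image, including the flat background. The red square is in the bottom-left of the first image and the bottom-right of the second — shapes on opposite sides of the vertical midline have swapped in a mirror flip.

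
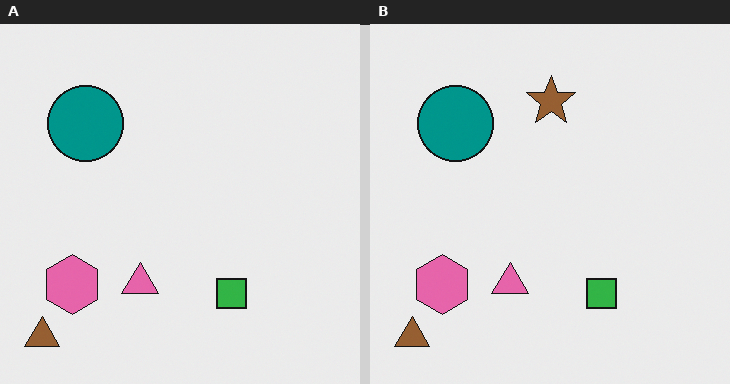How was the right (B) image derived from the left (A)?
The right (B) image is the left (A) overlaid with an additional brown star.

A brown star appears in the right (B) image that is absent from the left (A).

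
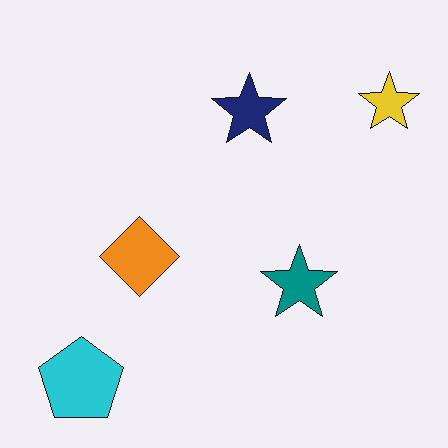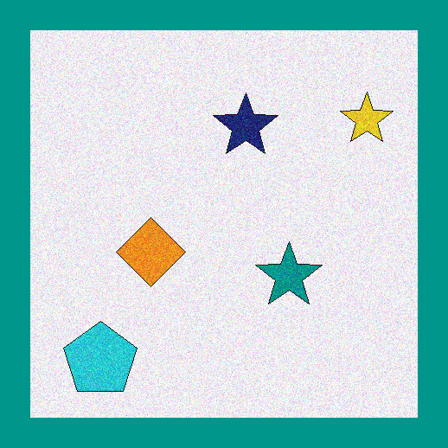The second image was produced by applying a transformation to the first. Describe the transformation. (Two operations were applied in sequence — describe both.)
The image was degraded with visible gaussian noise, then framed with a teal border.

Random speckle covers the whole image, including the flat background. A solid teal frame runs around the edge of the second image, with the content slightly shrunk inside it.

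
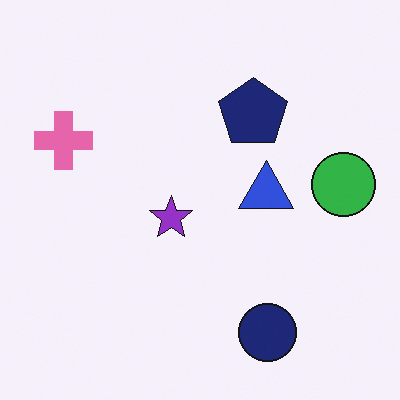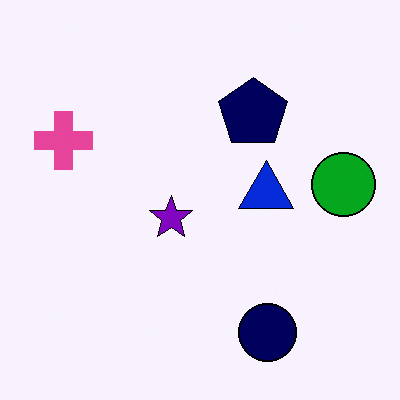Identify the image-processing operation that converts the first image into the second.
This is the original image given slightly increased contrast.

Tones are pushed away from mid-grey across the whole image — a global contrast change.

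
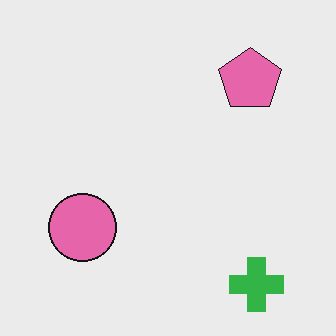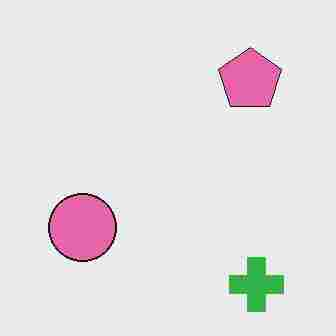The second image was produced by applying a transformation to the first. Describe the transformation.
The second image is the first degraded with heavy JPEG compression.

Blocky 8×8 compression artifacts appear around shape edges and the flat background shows ringing — characteristic JPEG degradation.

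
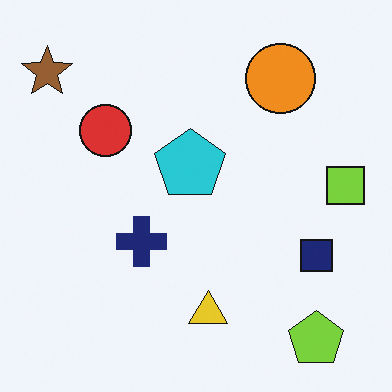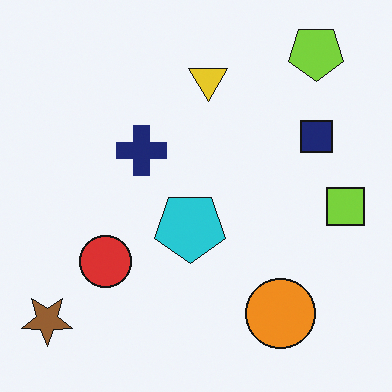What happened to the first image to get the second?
The image was flipped vertically (top ↔ bottom).

The lime pentagon is in the bottom-right of the first image and the top-right of the second — shapes on opposite sides of the horizontal midline have swapped in a mirror flip.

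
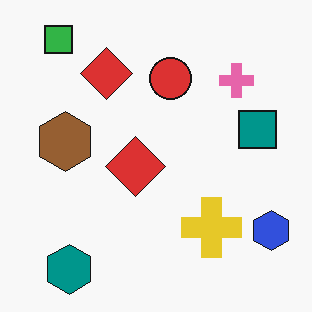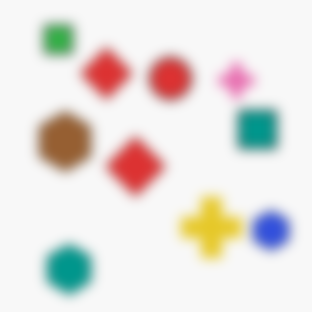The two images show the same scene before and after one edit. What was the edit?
The second image is the first heavily blurred.

Shape edges and outlines are uniformly softened across the whole image.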